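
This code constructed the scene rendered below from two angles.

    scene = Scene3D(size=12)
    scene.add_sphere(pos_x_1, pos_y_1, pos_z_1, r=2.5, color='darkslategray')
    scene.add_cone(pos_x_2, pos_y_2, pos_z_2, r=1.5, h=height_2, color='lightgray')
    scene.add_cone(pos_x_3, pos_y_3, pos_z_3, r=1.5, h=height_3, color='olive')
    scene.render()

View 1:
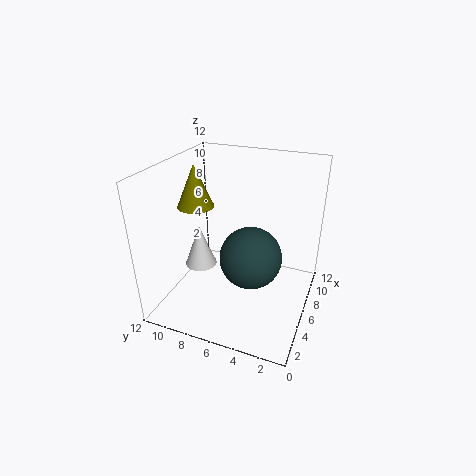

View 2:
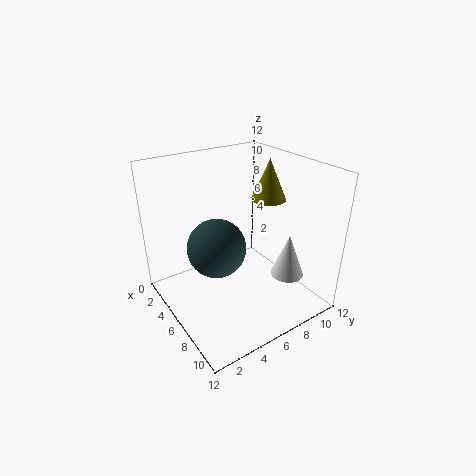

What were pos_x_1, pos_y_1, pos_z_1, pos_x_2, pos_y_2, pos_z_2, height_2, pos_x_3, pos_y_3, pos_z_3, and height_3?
pos_x_1 = 5; pos_y_1 = 4.5; pos_z_1 = 5; pos_x_2 = 7.5; pos_y_2 = 10.5; pos_z_2 = 1.5; height_2 = 4; pos_x_3 = 5.5; pos_y_3 = 9.5; pos_z_3 = 8.5; height_3 = 3.5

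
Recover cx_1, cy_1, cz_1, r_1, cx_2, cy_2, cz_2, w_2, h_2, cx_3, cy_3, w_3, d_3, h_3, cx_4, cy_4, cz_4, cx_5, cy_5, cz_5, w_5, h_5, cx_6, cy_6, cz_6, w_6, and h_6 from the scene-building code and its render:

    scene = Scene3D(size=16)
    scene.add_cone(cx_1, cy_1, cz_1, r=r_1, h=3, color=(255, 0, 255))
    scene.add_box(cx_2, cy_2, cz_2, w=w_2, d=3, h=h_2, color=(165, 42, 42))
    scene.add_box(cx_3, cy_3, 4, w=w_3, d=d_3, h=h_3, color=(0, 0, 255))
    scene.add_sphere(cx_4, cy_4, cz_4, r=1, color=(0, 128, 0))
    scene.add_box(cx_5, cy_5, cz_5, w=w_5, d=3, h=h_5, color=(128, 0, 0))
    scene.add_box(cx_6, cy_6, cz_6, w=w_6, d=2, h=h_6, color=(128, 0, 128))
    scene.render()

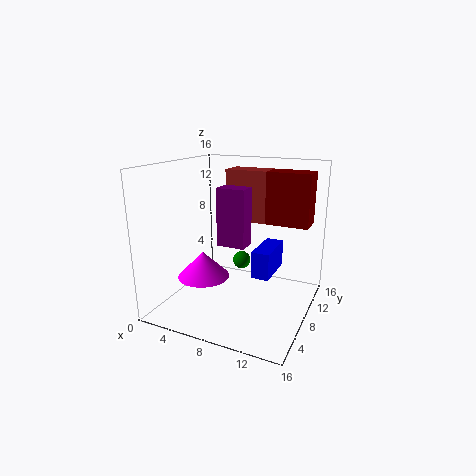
cx_1 = 4; cy_1 = 7; cz_1 = 3; r_1 = 3; cx_2 = 5; cy_2 = 11; cz_2 = 9; w_2 = 5; h_2 = 6; cx_3 = 10; cy_3 = 7; w_3 = 2; d_3 = 5; h_3 = 3; cx_4 = 8; cy_4 = 9; cz_4 = 5; cx_5 = 10; cy_5 = 11; cz_5 = 9; w_5 = 5; h_5 = 6; cx_6 = 7; cy_6 = 5; cz_6 = 8; w_6 = 3; h_6 = 6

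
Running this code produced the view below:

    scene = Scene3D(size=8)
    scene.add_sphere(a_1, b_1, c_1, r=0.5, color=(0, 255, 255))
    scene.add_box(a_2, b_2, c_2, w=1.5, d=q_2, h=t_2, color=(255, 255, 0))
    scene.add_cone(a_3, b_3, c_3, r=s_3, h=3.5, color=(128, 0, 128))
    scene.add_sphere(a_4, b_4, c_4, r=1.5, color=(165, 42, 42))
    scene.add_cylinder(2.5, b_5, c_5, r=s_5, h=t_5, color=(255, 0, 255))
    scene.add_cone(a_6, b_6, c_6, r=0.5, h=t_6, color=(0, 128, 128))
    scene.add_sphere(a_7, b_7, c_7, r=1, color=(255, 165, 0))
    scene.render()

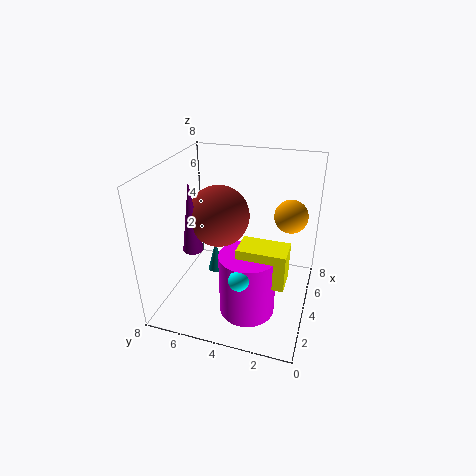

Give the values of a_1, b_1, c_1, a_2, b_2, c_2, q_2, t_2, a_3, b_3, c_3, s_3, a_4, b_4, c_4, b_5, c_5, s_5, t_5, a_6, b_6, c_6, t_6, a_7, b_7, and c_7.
a_1 = 1; b_1 = 3; c_1 = 3.5; a_2 = 2; b_2 = 1; c_2 = 2.5; q_2 = 2.5; t_2 = 2; a_3 = 1.5; b_3 = 5.5; c_3 = 4.5; s_3 = 0.5; a_4 = 2.5; b_4 = 4.5; c_4 = 6; b_5 = 3; c_5 = 0.5; s_5 = 1.5; t_5 = 3.5; a_6 = 5.5; b_6 = 6; c_6 = 0.5; t_6 = 2; a_7 = 6.5; b_7 = 1.5; c_7 = 4.5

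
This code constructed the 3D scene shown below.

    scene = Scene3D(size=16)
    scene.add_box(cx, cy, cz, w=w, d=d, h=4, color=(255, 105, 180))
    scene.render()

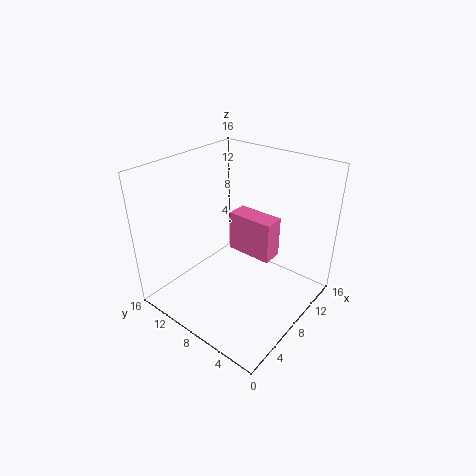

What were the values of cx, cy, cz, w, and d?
cx = 5.5, cy = 2.5, cz = 8.5, w = 2, d = 4.5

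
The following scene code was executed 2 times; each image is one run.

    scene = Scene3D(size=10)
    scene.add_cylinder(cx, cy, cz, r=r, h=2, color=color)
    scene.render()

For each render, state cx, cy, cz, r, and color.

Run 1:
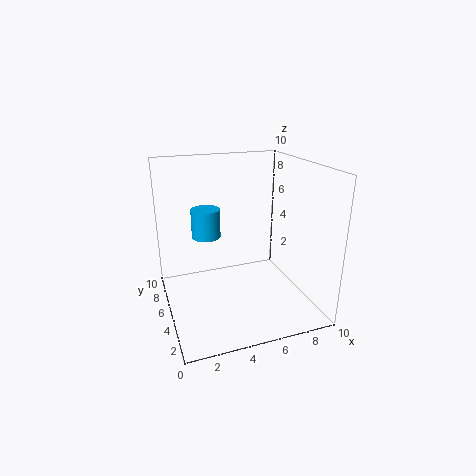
cx = 3; cy = 6; cz = 5; r = 1; color = 'deepskyblue'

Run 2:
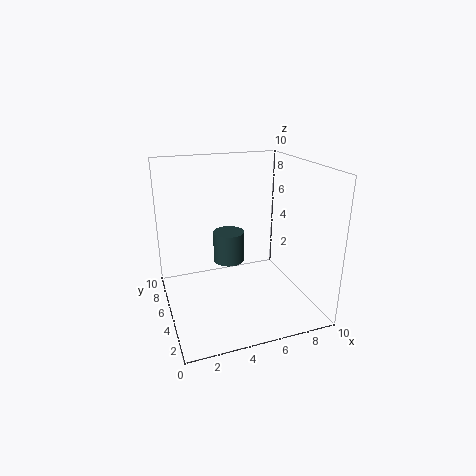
cx = 4; cy = 4; cz = 4; r = 1; color = 'darkslategray'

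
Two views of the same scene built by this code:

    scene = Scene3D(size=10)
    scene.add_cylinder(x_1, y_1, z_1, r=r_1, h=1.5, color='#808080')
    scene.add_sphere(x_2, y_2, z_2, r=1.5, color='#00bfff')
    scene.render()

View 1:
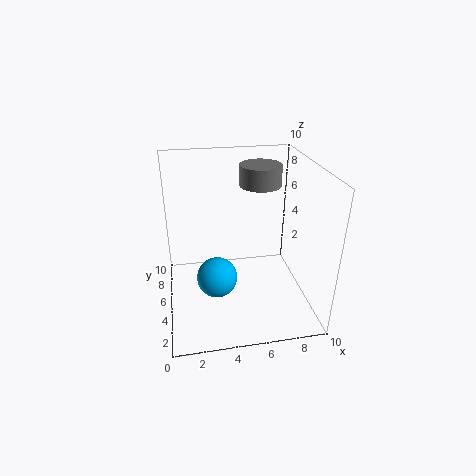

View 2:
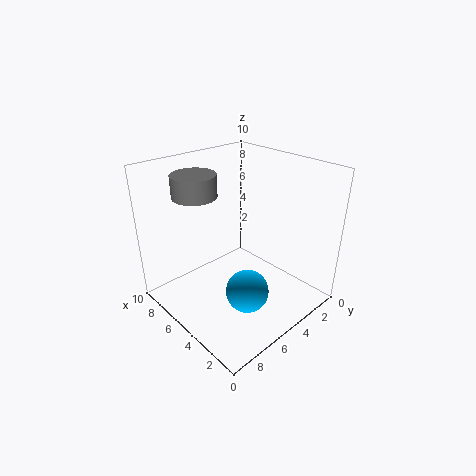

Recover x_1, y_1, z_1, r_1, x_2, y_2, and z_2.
x_1 = 7; y_1 = 7; z_1 = 8; r_1 = 1.5; x_2 = 3.5; y_2 = 5.5; z_2 = 1.5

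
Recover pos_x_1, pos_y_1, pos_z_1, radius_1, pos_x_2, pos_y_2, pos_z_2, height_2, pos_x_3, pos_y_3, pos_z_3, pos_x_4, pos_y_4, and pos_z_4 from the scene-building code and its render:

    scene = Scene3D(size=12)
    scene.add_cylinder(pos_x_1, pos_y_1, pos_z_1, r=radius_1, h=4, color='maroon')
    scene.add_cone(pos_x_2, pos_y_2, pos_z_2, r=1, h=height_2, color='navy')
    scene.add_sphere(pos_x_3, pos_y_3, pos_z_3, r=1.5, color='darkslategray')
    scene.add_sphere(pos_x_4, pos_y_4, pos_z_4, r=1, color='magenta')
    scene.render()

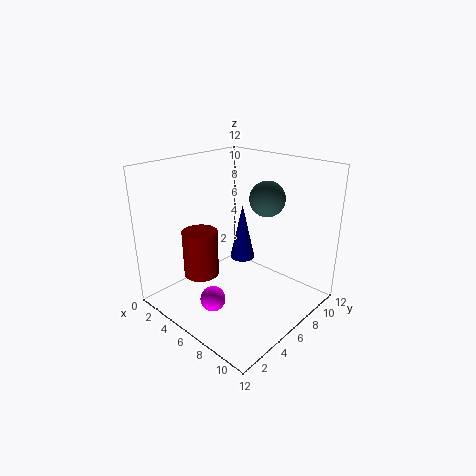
pos_x_1 = 3.5, pos_y_1 = 4, pos_z_1 = 2.5, radius_1 = 1.5, pos_x_2 = 6.5, pos_y_2 = 6, pos_z_2 = 4.5, height_2 = 4.5, pos_x_3 = 7, pos_y_3 = 8.5, pos_z_3 = 9, pos_x_4 = 6.5, pos_y_4 = 2.5, pos_z_4 = 2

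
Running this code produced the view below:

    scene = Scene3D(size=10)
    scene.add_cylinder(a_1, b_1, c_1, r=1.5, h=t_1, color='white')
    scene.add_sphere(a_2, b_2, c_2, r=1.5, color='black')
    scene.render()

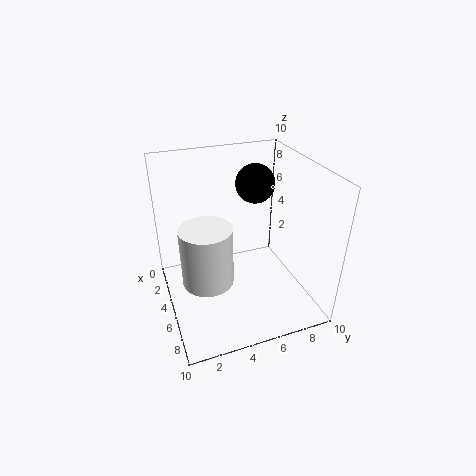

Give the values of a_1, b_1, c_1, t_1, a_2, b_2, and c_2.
a_1 = 8
b_1 = 2
c_1 = 4.5
t_1 = 3.5
a_2 = 2
b_2 = 7.5
c_2 = 7.5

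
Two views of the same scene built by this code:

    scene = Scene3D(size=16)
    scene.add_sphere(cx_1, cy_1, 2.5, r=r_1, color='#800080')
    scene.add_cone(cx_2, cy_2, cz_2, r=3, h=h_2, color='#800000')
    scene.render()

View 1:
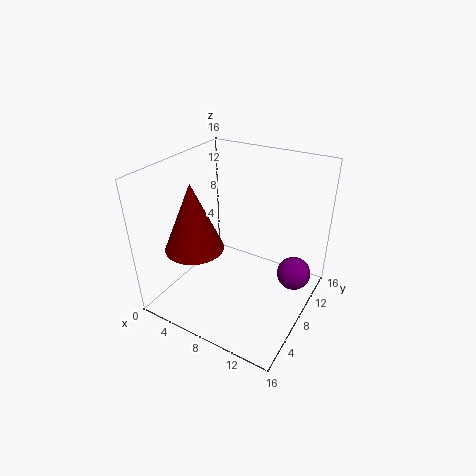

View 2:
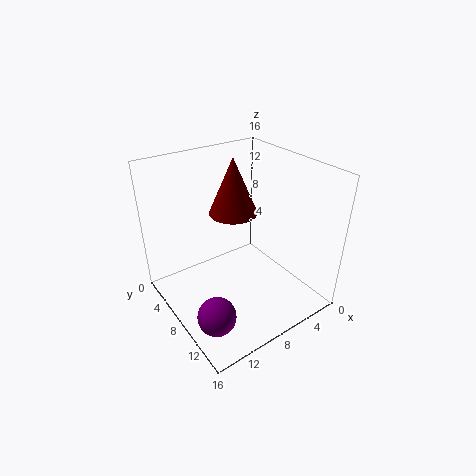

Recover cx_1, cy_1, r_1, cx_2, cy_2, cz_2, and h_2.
cx_1 = 13.5; cy_1 = 12; r_1 = 2; cx_2 = 5.5; cy_2 = 3.5; cz_2 = 8.5; h_2 = 7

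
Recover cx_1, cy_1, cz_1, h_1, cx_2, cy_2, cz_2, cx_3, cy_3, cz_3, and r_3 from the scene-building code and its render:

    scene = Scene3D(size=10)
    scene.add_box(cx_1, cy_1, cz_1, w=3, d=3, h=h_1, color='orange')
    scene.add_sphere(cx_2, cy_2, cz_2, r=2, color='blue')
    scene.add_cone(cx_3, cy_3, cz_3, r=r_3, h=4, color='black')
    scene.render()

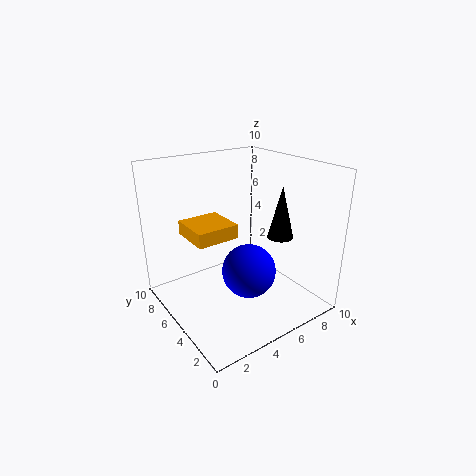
cx_1 = 2
cy_1 = 5
cz_1 = 5
h_1 = 1
cx_2 = 6
cy_2 = 5
cz_2 = 2
cx_3 = 9
cy_3 = 5
cz_3 = 4
r_3 = 1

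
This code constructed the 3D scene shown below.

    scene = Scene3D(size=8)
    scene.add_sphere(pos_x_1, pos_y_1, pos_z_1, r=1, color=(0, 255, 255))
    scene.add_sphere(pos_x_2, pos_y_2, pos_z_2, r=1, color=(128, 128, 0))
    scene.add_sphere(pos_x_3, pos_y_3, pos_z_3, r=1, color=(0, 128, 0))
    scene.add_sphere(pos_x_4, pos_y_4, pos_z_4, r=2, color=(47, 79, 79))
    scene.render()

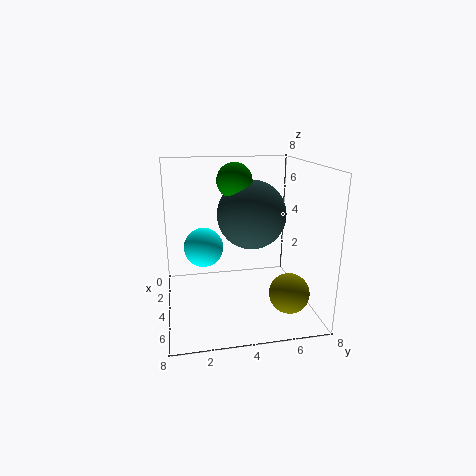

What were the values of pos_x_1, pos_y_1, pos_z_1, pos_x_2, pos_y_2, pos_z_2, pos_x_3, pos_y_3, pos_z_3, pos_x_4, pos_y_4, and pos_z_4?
pos_x_1 = 5; pos_y_1 = 2; pos_z_1 = 4; pos_x_2 = 7; pos_y_2 = 6; pos_z_2 = 2; pos_x_3 = 3; pos_y_3 = 4; pos_z_3 = 7; pos_x_4 = 3; pos_y_4 = 5; pos_z_4 = 5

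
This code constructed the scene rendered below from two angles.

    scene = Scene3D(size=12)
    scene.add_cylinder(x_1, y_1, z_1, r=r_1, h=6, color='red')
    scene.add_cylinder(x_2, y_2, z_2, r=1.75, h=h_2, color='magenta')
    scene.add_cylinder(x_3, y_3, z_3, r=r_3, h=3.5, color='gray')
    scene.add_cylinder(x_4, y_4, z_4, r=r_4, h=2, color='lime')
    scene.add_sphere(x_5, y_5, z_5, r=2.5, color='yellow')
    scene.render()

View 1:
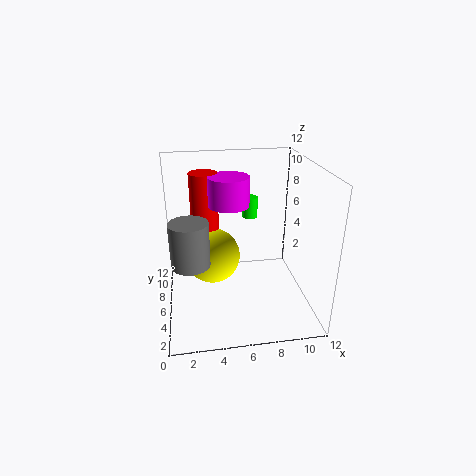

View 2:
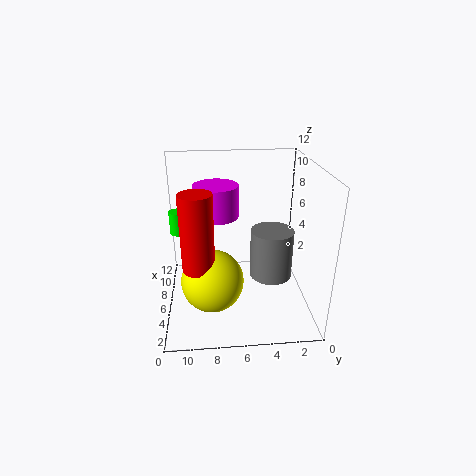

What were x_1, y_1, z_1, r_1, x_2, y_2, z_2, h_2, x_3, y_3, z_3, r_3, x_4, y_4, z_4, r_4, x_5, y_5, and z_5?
x_1 = 3.5, y_1 = 9.25, z_1 = 4.75, r_1 = 1.25, x_2 = 5.5, y_2 = 7.75, z_2 = 8.25, h_2 = 2.5, x_3 = 2, y_3 = 4, z_3 = 5, r_3 = 1.5, x_4 = 8, y_4 = 11, z_4 = 5.75, r_4 = 0.75, x_5 = 4, y_5 = 8.25, z_5 = 3.25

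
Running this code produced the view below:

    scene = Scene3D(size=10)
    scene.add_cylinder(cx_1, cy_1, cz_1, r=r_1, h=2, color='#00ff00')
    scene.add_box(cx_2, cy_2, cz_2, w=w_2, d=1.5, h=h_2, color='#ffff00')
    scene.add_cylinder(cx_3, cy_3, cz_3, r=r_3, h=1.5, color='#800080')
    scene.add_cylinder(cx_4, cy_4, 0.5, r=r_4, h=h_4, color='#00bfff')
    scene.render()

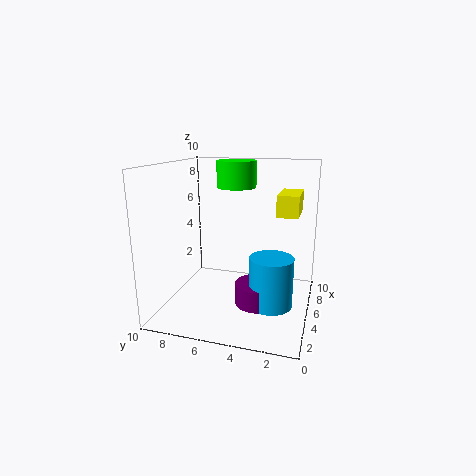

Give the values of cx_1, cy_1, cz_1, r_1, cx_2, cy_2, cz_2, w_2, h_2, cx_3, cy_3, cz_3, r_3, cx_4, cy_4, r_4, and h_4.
cx_1 = 8; cy_1 = 6; cz_1 = 8; r_1 = 1.5; cx_2 = 5.5; cy_2 = 1; cz_2 = 6.5; w_2 = 3; h_2 = 1.5; cx_3 = 4.5; cy_3 = 3.5; cz_3 = 0.5; r_3 = 1.5; cx_4 = 4.5; cy_4 = 2.5; r_4 = 1.5; h_4 = 3.5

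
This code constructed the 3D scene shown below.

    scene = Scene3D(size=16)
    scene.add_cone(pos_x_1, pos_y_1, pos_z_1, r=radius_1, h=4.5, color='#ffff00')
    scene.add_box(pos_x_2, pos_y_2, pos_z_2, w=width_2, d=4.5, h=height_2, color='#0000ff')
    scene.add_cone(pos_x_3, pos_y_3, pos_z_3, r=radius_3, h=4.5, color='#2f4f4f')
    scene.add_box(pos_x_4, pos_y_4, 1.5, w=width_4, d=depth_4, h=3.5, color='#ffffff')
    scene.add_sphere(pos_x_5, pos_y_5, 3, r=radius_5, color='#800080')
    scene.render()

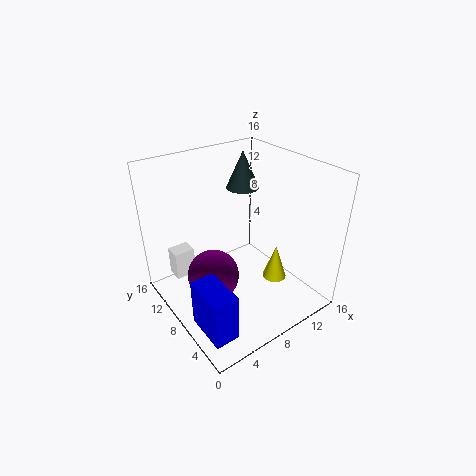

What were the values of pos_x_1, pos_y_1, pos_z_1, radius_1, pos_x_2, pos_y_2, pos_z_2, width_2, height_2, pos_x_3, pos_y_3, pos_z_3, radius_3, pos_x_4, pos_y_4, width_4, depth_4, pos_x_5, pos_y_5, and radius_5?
pos_x_1 = 13.5; pos_y_1 = 7.5; pos_z_1 = 0.5; radius_1 = 1.5; pos_x_2 = 0.5; pos_y_2 = 1; pos_z_2 = 2; width_2 = 2.5; height_2 = 5; pos_x_3 = 12; pos_y_3 = 12.5; pos_z_3 = 11.5; radius_3 = 2; pos_x_4 = 2.5; pos_y_4 = 13; width_4 = 2.5; depth_4 = 2; pos_x_5 = 5.5; pos_y_5 = 9.5; radius_5 = 3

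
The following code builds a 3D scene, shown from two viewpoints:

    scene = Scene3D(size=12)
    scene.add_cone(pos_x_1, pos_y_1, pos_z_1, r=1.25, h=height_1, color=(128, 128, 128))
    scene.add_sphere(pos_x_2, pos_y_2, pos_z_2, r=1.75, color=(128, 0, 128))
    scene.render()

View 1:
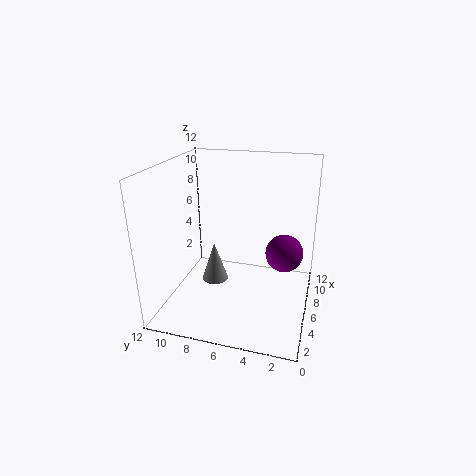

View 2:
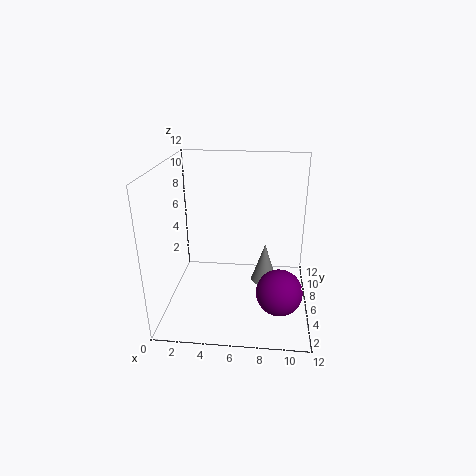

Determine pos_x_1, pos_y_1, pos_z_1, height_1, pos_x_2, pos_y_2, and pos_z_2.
pos_x_1 = 8.25; pos_y_1 = 9; pos_z_1 = 0.25; height_1 = 3.75; pos_x_2 = 9.5; pos_y_2 = 2.5; pos_z_2 = 3.25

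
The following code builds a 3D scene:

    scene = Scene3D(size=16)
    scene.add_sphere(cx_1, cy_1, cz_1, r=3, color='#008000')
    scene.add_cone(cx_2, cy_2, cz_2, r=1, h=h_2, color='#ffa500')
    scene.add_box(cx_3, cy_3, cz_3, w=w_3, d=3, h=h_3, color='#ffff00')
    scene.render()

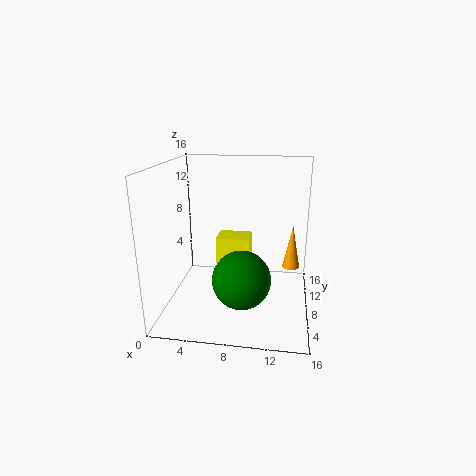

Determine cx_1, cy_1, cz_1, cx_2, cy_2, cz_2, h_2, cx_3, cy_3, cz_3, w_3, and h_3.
cx_1 = 9; cy_1 = 4; cz_1 = 5; cx_2 = 14; cy_2 = 10; cz_2 = 4; h_2 = 5; cx_3 = 5; cy_3 = 10; cz_3 = 2; w_3 = 4; h_3 = 5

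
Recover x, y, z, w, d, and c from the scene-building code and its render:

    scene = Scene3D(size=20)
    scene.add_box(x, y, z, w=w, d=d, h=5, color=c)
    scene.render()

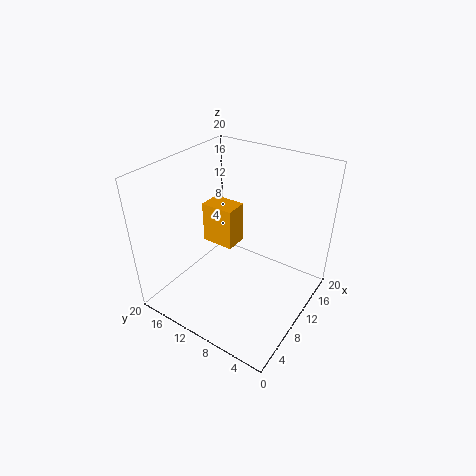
x = 5, y = 7.75, z = 12, w = 2.75, d = 4, c = 'orange'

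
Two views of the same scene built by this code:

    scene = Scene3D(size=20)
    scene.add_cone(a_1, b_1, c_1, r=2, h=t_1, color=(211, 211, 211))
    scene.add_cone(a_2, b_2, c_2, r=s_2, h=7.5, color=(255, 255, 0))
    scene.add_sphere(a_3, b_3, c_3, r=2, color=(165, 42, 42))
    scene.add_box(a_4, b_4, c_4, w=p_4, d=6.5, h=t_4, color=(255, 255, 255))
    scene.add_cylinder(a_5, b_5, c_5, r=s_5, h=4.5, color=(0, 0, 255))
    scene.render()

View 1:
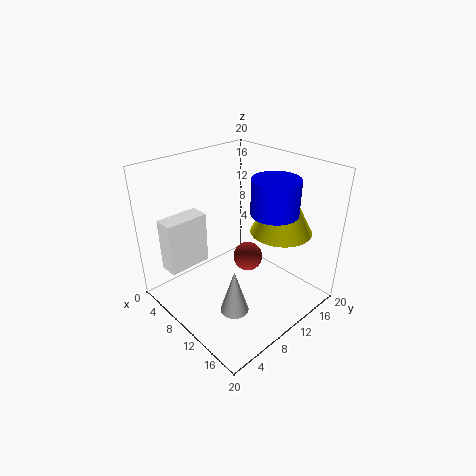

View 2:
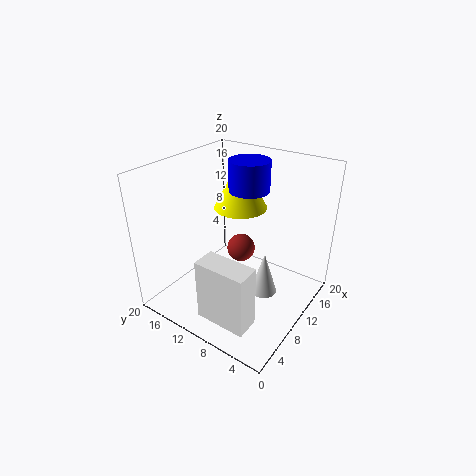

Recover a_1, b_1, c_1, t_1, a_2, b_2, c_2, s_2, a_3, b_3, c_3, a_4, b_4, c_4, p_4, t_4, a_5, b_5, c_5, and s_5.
a_1 = 12.5; b_1 = 7; c_1 = 0.5; t_1 = 6.5; a_2 = 15; b_2 = 13; c_2 = 12; s_2 = 4; a_3 = 11.5; b_3 = 10.5; c_3 = 7.5; a_4 = 0.5; b_4 = 3; c_4 = 3.5; p_4 = 3; t_4 = 8; a_5 = 15; b_5 = 11.5; c_5 = 15; s_5 = 3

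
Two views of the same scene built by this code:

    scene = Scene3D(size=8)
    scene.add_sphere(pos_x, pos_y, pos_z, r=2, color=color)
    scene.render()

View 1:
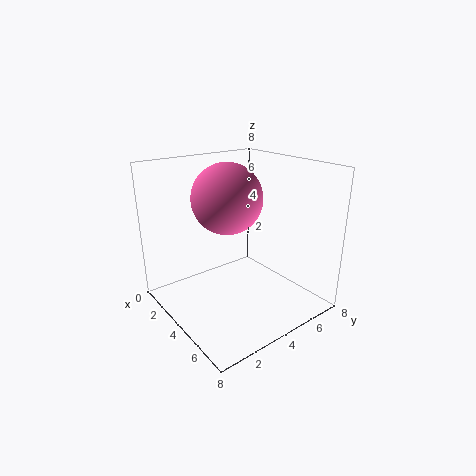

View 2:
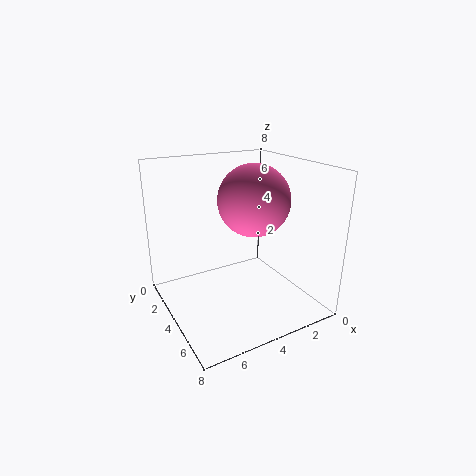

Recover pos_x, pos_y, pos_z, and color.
pos_x = 3
pos_y = 4
pos_z = 6
color = 'hotpink'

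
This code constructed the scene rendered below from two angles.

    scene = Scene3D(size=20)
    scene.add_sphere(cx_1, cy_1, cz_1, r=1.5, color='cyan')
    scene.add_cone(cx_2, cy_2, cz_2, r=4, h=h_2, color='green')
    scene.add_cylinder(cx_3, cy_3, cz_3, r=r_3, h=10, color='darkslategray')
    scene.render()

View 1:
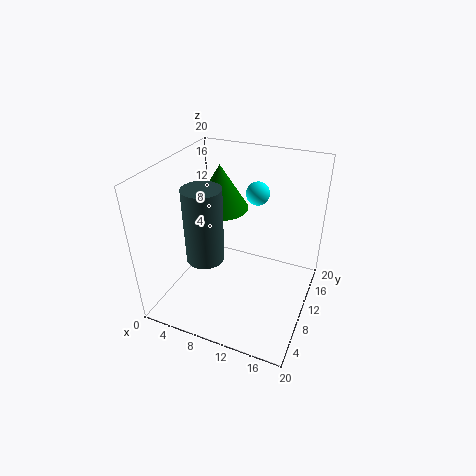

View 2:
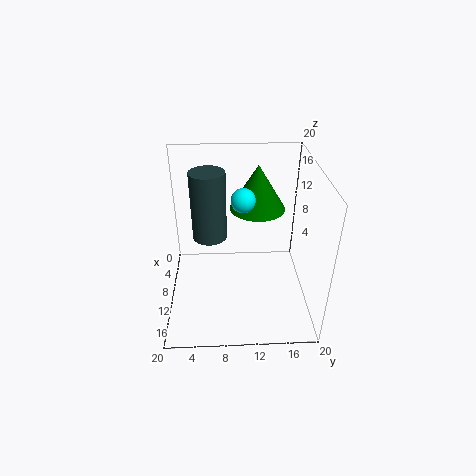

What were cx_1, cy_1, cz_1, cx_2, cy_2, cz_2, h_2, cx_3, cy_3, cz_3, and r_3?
cx_1 = 12.5
cy_1 = 10.5
cz_1 = 17
cx_2 = 6
cy_2 = 13
cz_2 = 12.5
h_2 = 6.5
cx_3 = 7
cy_3 = 6
cz_3 = 8.5
r_3 = 2.5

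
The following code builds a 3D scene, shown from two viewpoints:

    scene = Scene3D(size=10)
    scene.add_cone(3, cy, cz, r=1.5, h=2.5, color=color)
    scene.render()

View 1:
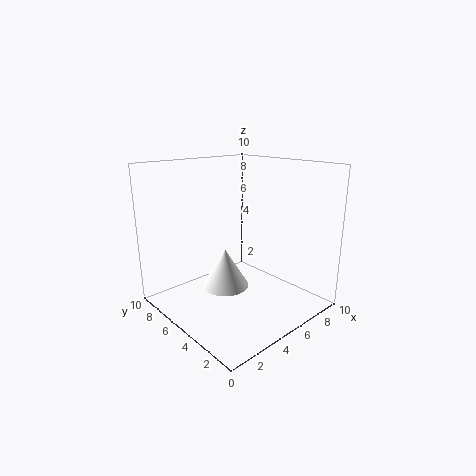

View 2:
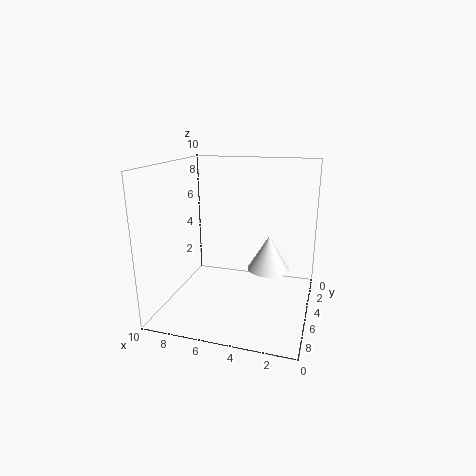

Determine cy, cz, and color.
cy = 4
cz = 2.5
color = 'white'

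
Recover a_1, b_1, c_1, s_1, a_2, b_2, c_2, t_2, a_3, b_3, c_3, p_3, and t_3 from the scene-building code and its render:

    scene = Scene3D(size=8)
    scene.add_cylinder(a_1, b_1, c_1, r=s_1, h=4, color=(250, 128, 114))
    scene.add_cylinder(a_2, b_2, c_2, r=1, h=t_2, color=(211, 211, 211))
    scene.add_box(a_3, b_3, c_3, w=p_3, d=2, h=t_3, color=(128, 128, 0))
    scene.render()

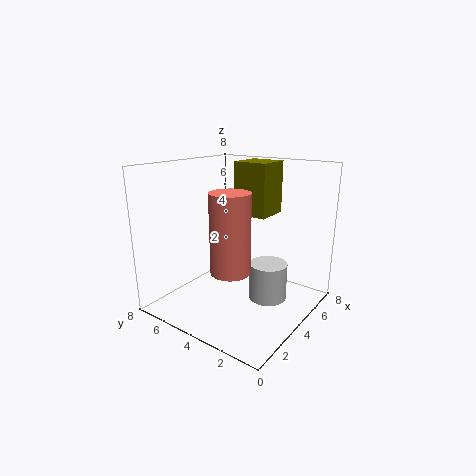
a_1 = 2, b_1 = 3, c_1 = 3, s_1 = 1, a_2 = 4, b_2 = 2, c_2 = 1, t_2 = 2, a_3 = 5, b_3 = 3, c_3 = 5, p_3 = 2, t_3 = 3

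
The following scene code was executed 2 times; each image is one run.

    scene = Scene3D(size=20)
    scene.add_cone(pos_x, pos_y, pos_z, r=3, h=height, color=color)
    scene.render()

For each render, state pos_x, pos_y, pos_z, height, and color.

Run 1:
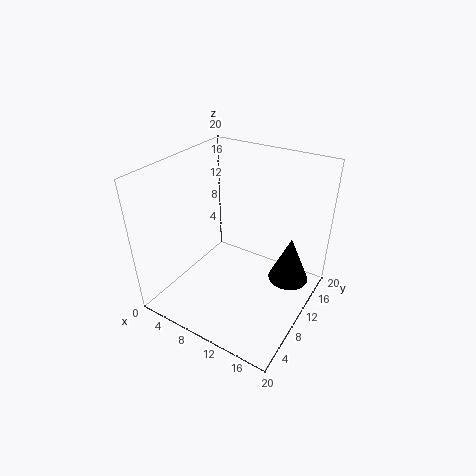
pos_x = 16; pos_y = 15; pos_z = 2; height = 7; color = 'black'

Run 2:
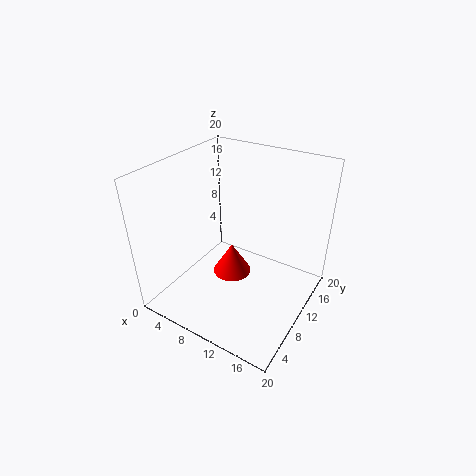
pos_x = 7; pos_y = 13; pos_z = 1; height = 5; color = 'red'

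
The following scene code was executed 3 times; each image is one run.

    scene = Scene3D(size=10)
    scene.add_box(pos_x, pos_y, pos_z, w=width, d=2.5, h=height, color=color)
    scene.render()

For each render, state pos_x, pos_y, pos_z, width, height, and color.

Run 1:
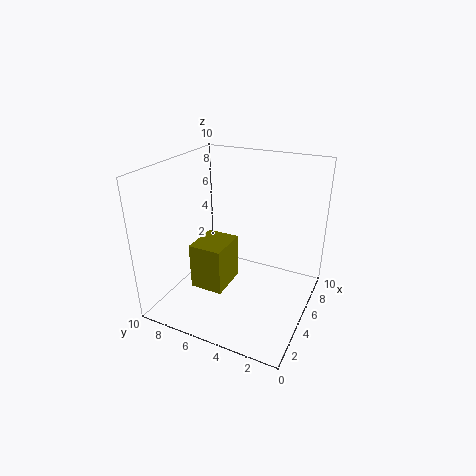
pos_x = 4, pos_y = 6, pos_z = 0.5, width = 3, height = 3.5, color = 'olive'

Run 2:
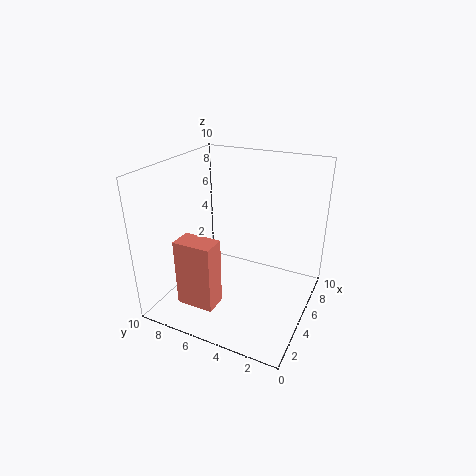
pos_x = 1, pos_y = 5, pos_z = 1.5, width = 1.5, height = 4.5, color = 'salmon'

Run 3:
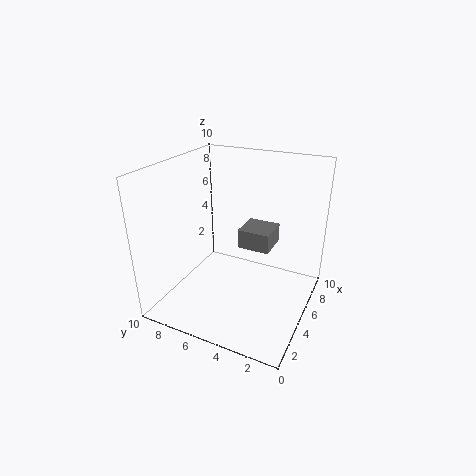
pos_x = 7, pos_y = 3.5, pos_z = 3, width = 2.5, height = 1.5, color = 'gray'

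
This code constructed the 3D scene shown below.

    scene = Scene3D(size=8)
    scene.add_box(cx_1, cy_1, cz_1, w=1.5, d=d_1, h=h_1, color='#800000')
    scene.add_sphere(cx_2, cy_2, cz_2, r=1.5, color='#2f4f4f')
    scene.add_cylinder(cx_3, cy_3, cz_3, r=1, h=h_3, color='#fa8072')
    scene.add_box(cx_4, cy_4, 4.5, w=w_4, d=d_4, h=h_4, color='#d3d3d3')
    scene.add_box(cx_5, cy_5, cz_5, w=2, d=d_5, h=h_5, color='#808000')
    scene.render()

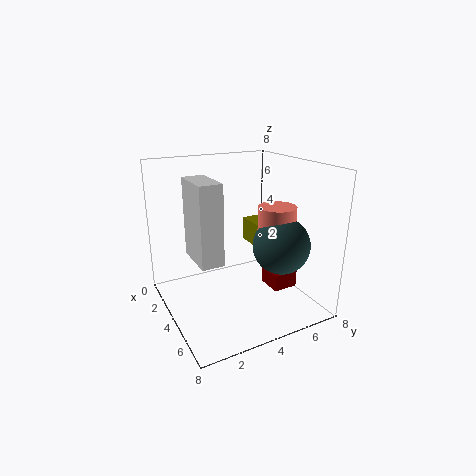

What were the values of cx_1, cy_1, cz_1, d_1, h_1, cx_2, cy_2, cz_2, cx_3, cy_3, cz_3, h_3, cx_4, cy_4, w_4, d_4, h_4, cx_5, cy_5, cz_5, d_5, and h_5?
cx_1 = 3.5, cy_1 = 6, cz_1 = 0.5, d_1 = 1.5, h_1 = 1, cx_2 = 6, cy_2 = 5.5, cz_2 = 4, cx_3 = 5.5, cy_3 = 5.5, cz_3 = 3, h_3 = 3, cx_4 = 5.5, cy_4 = 0.5, w_4 = 2, d_4 = 1, h_4 = 3.5, cx_5 = 1, cy_5 = 6, cz_5 = 2.5, d_5 = 1, h_5 = 1.5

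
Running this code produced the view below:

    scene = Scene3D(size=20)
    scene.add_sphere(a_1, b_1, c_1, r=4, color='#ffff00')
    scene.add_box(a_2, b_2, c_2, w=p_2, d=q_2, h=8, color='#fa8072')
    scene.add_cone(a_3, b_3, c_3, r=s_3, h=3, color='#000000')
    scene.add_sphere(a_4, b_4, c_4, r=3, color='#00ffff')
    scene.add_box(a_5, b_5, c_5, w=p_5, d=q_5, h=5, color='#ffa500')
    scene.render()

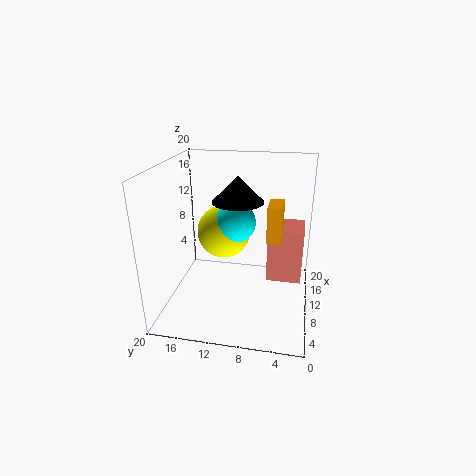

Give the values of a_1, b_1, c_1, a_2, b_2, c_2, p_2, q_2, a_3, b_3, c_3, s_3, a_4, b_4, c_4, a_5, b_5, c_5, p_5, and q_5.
a_1 = 14; b_1 = 13; c_1 = 9; a_2 = 11; b_2 = 1; c_2 = 3; p_2 = 5; q_2 = 5; a_3 = 5; b_3 = 9; c_3 = 17; s_3 = 3; a_4 = 13; b_4 = 11; c_4 = 11; a_5 = 9; b_5 = 4; c_5 = 10; p_5 = 4; q_5 = 2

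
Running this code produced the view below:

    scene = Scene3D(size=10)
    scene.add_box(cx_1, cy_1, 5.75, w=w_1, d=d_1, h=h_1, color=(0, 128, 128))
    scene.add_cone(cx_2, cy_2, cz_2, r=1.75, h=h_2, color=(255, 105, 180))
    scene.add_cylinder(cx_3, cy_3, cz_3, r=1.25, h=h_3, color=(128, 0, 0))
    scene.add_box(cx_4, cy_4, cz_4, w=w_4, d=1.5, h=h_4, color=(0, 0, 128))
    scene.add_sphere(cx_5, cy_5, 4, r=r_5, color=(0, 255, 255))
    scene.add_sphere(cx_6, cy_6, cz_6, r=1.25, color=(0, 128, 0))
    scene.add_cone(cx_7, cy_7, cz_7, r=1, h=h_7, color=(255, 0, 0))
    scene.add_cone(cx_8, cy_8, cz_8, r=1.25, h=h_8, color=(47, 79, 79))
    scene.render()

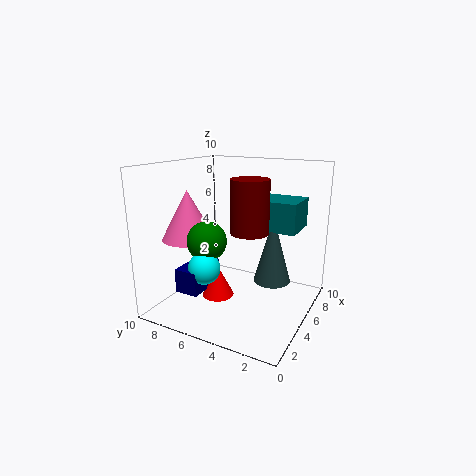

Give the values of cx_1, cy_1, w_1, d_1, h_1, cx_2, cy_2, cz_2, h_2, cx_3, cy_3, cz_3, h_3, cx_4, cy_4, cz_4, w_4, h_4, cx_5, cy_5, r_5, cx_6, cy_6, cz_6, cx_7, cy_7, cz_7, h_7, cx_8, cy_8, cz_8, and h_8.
cx_1 = 5, cy_1 = 1, w_1 = 2.75, d_1 = 3, h_1 = 2, cx_2 = 2.75, cy_2 = 7.5, cz_2 = 5.25, h_2 = 3.25, cx_3 = 4.25, cy_3 = 3.75, cz_3 = 5.75, h_3 = 3.5, cx_4 = 0.5, cy_4 = 5.5, cz_4 = 2.5, w_4 = 2.75, h_4 = 1.5, cx_5 = 1.5, cy_5 = 5.5, r_5 = 1, cx_6 = 2.25, cy_6 = 5.75, cz_6 = 5.5, cx_7 = 2.25, cy_7 = 5, cz_7 = 2, h_7 = 2, cx_8 = 5.25, cy_8 = 2.5, cz_8 = 2.25, h_8 = 4.5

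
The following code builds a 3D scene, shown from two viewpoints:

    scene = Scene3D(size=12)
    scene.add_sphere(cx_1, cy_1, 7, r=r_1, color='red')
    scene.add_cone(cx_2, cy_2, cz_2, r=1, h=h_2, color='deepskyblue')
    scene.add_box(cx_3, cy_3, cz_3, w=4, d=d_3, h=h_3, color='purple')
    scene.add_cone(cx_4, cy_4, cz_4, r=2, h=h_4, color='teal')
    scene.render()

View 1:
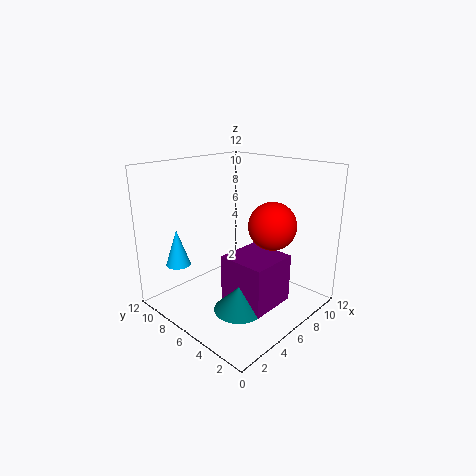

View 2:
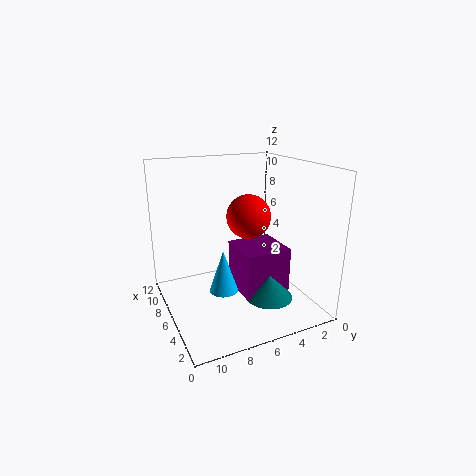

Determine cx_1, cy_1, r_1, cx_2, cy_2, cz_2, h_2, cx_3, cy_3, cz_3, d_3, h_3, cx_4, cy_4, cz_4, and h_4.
cx_1 = 8
cy_1 = 4
r_1 = 2
cx_2 = 2
cy_2 = 9
cz_2 = 4
h_2 = 3
cx_3 = 4
cy_3 = 2
cz_3 = 1
d_3 = 4
h_3 = 4
cx_4 = 4
cy_4 = 4
cz_4 = 1
h_4 = 2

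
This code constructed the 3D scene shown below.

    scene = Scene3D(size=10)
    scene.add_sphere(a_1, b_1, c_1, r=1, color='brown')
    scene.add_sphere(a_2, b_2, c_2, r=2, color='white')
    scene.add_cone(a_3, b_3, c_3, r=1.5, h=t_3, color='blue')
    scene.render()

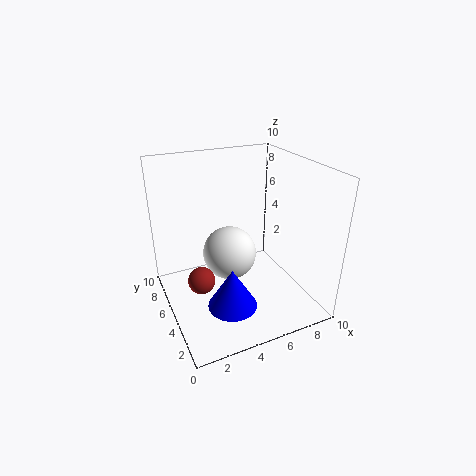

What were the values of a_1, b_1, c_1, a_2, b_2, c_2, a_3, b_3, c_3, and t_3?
a_1 = 2.5; b_1 = 6; c_1 = 1.5; a_2 = 5; b_2 = 6.5; c_2 = 3; a_3 = 3; b_3 = 1.5; c_3 = 2.5; t_3 = 2.5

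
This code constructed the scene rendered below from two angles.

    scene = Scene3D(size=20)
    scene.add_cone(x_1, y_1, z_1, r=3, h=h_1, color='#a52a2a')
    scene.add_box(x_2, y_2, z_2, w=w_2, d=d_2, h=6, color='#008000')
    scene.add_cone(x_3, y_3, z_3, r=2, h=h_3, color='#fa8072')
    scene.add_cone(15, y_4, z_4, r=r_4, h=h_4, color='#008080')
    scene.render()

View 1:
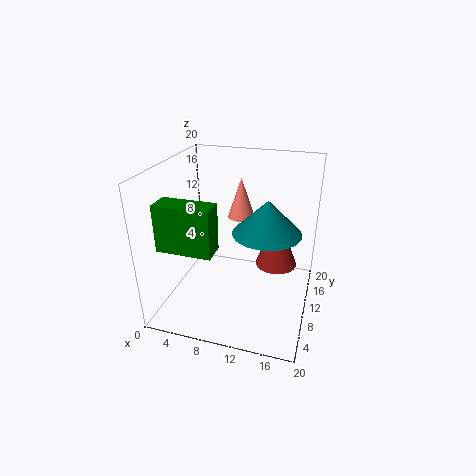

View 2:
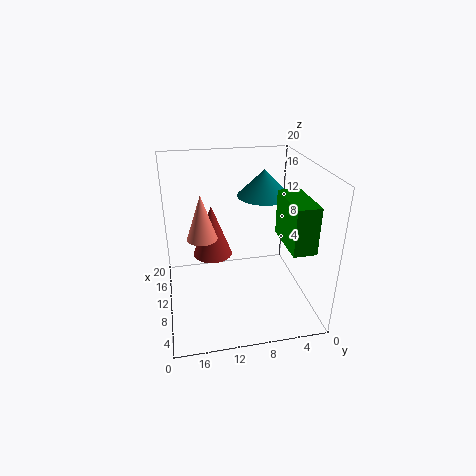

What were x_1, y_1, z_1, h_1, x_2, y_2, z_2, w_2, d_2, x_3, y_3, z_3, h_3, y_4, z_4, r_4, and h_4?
x_1 = 15
y_1 = 13
z_1 = 5
h_1 = 8
x_2 = 2
y_2 = 2
z_2 = 11
w_2 = 7
d_2 = 3
x_3 = 9
y_3 = 15
z_3 = 11
h_3 = 6
y_4 = 5
z_4 = 14
r_4 = 4
h_4 = 4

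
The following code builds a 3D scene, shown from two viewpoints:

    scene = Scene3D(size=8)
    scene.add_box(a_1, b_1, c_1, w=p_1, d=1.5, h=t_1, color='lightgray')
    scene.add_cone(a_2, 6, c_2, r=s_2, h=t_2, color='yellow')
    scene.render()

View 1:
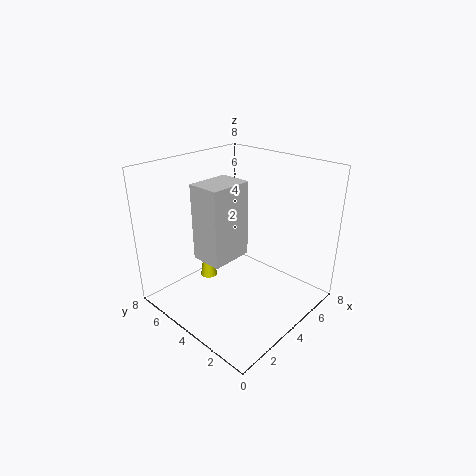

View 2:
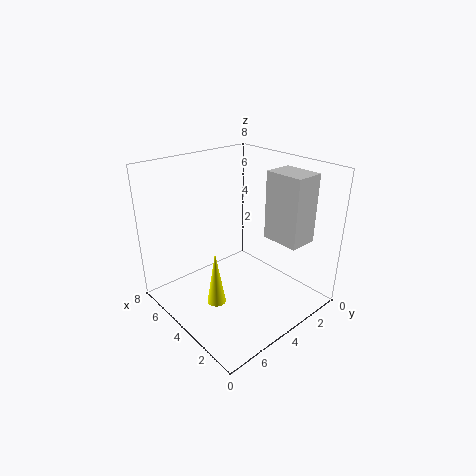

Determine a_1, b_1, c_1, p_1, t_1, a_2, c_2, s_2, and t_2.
a_1 = 0.5, b_1 = 2, c_1 = 4.5, p_1 = 2, t_1 = 3.5, a_2 = 3.5, c_2 = 1, s_2 = 0.5, t_2 = 3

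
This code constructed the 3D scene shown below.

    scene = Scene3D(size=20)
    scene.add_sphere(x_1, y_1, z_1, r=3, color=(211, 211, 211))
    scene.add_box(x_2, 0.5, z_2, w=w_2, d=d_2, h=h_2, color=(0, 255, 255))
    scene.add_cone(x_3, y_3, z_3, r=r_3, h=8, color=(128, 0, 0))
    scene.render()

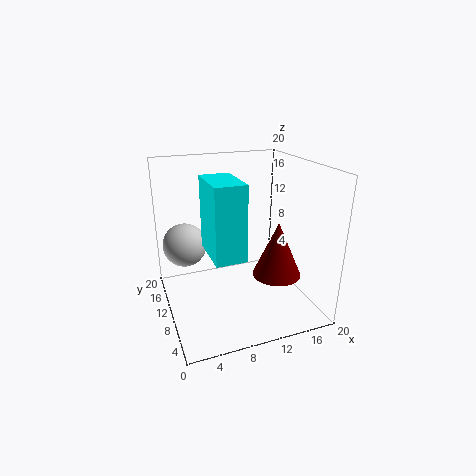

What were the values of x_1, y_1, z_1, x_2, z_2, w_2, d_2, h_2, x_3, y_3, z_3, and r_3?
x_1 = 3
y_1 = 12.5
z_1 = 9
x_2 = 4
z_2 = 11.5
w_2 = 3.5
d_2 = 6
h_2 = 8.5
x_3 = 15.5
y_3 = 8.5
z_3 = 4
r_3 = 3.5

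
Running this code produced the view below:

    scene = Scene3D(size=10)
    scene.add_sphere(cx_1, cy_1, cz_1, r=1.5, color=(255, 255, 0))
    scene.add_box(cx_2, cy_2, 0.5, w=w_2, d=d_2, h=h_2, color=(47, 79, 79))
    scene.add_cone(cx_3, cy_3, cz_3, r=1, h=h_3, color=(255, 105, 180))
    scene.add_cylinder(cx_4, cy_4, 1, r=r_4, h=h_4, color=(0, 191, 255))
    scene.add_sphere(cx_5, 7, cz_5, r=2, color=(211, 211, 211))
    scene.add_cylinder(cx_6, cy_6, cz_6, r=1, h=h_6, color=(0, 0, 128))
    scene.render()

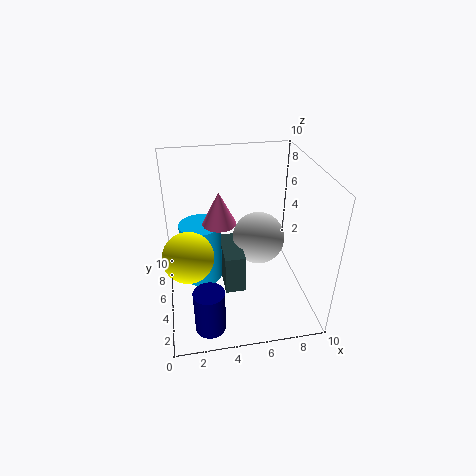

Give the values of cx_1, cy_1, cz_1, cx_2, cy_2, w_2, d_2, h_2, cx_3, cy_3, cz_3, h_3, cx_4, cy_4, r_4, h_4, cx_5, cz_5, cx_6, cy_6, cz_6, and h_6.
cx_1 = 1.5, cy_1 = 2, cz_1 = 6, cx_2 = 4, cy_2 = 4.5, w_2 = 1.5, d_2 = 3.5, h_2 = 3, cx_3 = 3.5, cy_3 = 3, cz_3 = 7.5, h_3 = 2, cx_4 = 2.5, cy_4 = 6.5, r_4 = 1.5, h_4 = 4.5, cx_5 = 7, cz_5 = 3.5, cx_6 = 2.5, cy_6 = 1.5, cz_6 = 0.5, h_6 = 3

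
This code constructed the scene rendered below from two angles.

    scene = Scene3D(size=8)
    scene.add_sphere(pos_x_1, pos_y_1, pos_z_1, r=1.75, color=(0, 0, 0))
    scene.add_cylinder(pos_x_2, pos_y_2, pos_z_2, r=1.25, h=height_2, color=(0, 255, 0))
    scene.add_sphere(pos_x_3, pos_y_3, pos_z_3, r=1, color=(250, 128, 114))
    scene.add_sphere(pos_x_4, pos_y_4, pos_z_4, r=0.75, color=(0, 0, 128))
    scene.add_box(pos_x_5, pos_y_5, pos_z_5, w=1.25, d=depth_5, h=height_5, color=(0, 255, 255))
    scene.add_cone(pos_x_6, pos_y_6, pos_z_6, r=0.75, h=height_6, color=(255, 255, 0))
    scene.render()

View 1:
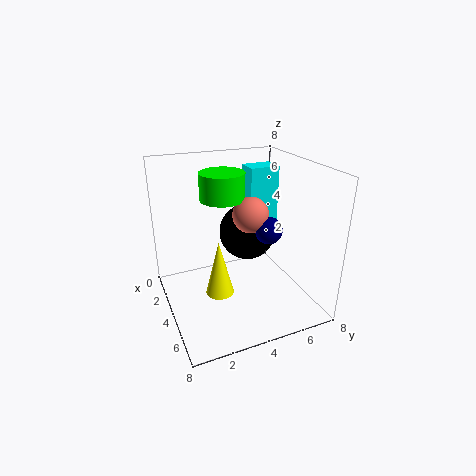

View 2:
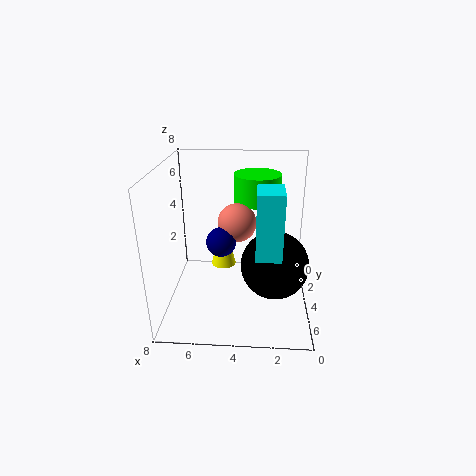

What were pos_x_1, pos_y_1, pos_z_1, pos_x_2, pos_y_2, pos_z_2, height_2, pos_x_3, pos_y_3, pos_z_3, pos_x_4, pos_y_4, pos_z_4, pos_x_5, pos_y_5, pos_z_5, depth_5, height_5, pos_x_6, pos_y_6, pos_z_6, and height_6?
pos_x_1 = 2
pos_y_1 = 5.5
pos_z_1 = 3.25
pos_x_2 = 3
pos_y_2 = 3.5
pos_z_2 = 6
height_2 = 1.5
pos_x_3 = 4
pos_y_3 = 4.75
pos_z_3 = 5.25
pos_x_4 = 4.75
pos_y_4 = 5.5
pos_z_4 = 4.5
pos_x_5 = 1.75
pos_y_5 = 5.25
pos_z_5 = 4.25
depth_5 = 1.75
height_5 = 3.25
pos_x_6 = 5
pos_y_6 = 2.5
pos_z_6 = 1.5
height_6 = 3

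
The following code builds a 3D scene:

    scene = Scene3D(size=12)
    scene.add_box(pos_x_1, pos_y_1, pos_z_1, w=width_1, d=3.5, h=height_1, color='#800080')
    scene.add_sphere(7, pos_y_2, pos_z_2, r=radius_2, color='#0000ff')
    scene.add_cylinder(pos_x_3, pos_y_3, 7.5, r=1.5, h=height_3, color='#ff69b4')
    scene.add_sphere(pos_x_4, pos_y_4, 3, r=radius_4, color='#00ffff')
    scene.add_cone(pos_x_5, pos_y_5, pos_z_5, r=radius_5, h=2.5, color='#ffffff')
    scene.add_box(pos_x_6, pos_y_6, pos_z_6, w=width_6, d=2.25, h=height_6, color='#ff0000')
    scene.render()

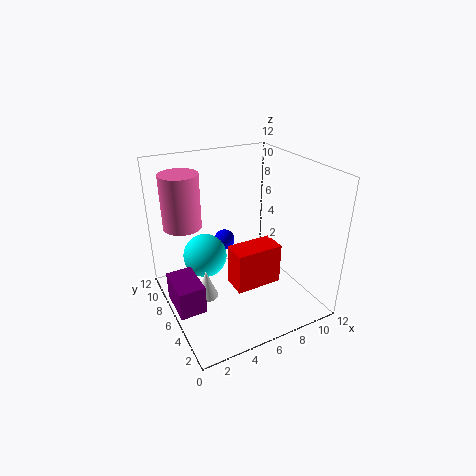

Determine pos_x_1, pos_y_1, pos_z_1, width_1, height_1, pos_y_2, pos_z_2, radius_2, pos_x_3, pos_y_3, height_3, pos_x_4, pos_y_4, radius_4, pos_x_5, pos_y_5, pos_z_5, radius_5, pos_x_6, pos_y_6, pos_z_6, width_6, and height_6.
pos_x_1 = 0.25, pos_y_1 = 5, pos_z_1 = 0.25, width_1 = 2.25, height_1 = 2.5, pos_y_2 = 10.75, pos_z_2 = 3.25, radius_2 = 1, pos_x_3 = 1.75, pos_y_3 = 7.25, height_3 = 4.25, pos_x_4 = 4.25, pos_y_4 = 9.25, radius_4 = 2, pos_x_5 = 3.25, pos_y_5 = 6.75, pos_z_5 = 0.5, radius_5 = 1, pos_x_6 = 5.75, pos_y_6 = 5.25, pos_z_6 = 0.75, width_6 = 4.25, height_6 = 3.75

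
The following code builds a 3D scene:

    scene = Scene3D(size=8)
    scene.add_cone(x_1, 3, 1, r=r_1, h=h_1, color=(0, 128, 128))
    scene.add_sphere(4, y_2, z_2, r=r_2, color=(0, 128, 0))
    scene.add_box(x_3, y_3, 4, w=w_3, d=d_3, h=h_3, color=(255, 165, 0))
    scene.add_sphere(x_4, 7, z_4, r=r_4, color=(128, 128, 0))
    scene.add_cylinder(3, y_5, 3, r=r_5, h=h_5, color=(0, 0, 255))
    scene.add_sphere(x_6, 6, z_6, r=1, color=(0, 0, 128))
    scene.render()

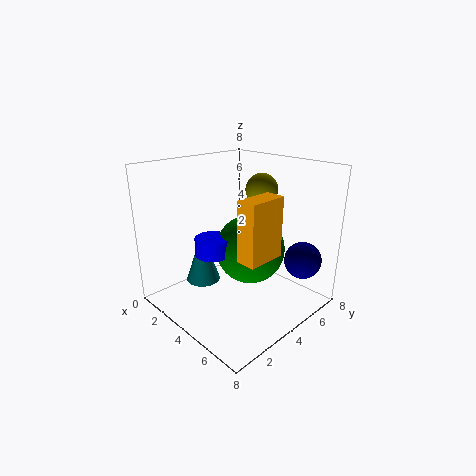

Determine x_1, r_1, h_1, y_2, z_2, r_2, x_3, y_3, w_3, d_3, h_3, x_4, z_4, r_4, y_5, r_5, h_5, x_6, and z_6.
x_1 = 2
r_1 = 1
h_1 = 3
y_2 = 5
z_2 = 3
r_2 = 2
x_3 = 6
y_3 = 2
w_3 = 1
d_3 = 2
h_3 = 3
x_4 = 3
z_4 = 6
r_4 = 1
y_5 = 3
r_5 = 1
h_5 = 1
x_6 = 7
z_6 = 3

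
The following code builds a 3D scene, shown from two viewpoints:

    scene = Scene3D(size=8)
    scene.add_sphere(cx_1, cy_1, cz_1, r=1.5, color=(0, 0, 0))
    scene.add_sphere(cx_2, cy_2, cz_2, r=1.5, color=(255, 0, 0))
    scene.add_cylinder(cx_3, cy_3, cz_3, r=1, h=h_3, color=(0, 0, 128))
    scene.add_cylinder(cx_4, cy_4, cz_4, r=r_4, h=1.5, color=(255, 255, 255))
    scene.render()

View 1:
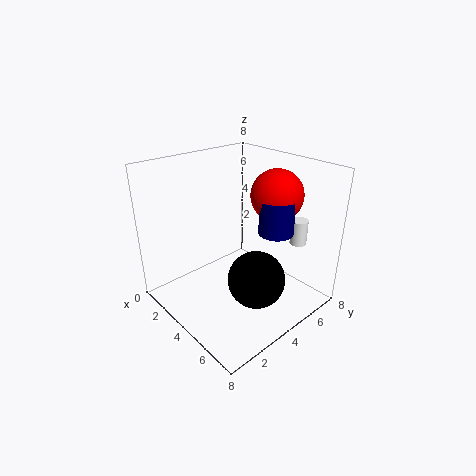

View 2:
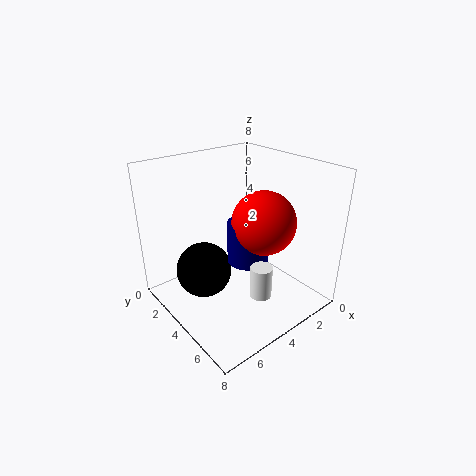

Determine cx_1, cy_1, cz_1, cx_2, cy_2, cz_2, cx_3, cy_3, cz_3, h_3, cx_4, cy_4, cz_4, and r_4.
cx_1 = 6
cy_1 = 3.5
cz_1 = 2.5
cx_2 = 4.5
cy_2 = 6.5
cz_2 = 6
cx_3 = 5
cy_3 = 6
cz_3 = 4
h_3 = 2
cx_4 = 5.5
cy_4 = 7.5
cz_4 = 3
r_4 = 0.5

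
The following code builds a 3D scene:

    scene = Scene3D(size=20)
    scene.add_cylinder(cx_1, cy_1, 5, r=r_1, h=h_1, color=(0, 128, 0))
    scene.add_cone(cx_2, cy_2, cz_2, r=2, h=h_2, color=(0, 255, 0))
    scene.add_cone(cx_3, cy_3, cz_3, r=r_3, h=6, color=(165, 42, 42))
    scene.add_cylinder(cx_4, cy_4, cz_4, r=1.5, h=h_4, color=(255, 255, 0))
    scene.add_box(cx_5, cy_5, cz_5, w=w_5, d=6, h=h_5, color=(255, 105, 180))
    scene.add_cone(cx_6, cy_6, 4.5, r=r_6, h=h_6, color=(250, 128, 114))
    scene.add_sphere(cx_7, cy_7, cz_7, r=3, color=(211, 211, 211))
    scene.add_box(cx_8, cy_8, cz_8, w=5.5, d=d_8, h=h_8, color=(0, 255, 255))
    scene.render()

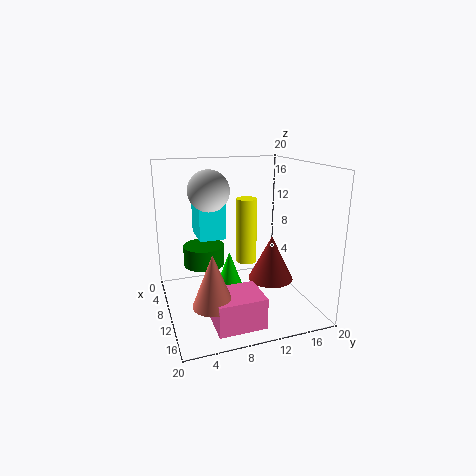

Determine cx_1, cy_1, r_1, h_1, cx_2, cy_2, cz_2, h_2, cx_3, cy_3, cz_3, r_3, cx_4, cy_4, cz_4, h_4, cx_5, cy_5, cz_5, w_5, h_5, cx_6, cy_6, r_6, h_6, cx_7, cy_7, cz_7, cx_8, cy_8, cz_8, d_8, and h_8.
cx_1 = 6, cy_1 = 6, r_1 = 3, h_1 = 3, cx_2 = 7.5, cy_2 = 9.5, cz_2 = 1.5, h_2 = 5.5, cx_3 = 13.5, cy_3 = 13.5, cz_3 = 5, r_3 = 3, cx_4 = 8, cy_4 = 12, cz_4 = 5.5, h_4 = 9.5, cx_5 = 14.5, cy_5 = 4.5, cz_5 = 1.5, w_5 = 5, h_5 = 4, cx_6 = 17, cy_6 = 4.5, r_6 = 2.5, h_6 = 6.5, cx_7 = 6, cy_7 = 7, cz_7 = 16, cx_8 = 0.5, cy_8 = 5.5, cz_8 = 8.5, d_8 = 4, h_8 = 7.5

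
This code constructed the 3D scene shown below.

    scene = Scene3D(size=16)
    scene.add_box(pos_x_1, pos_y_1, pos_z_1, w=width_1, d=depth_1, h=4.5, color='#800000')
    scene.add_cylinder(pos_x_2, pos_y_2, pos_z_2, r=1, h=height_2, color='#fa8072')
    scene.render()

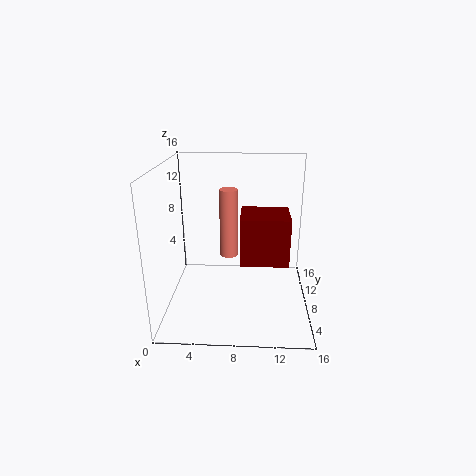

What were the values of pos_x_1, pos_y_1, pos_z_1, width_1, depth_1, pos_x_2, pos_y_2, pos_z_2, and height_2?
pos_x_1 = 8.5; pos_y_1 = 1.5; pos_z_1 = 8; width_1 = 4.5; depth_1 = 4; pos_x_2 = 7; pos_y_2 = 8; pos_z_2 = 6; height_2 = 7.5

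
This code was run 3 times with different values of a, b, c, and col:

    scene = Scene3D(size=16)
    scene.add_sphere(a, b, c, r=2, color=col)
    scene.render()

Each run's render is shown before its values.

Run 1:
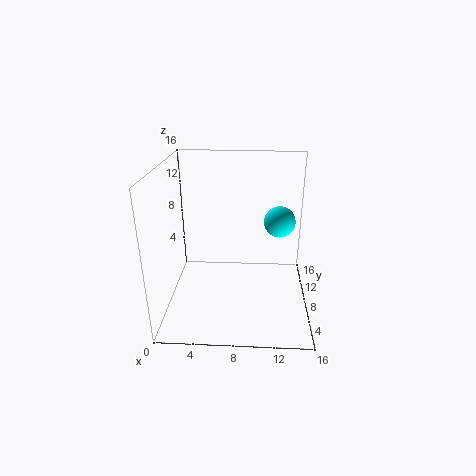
a = 13; b = 14; c = 7.5; col = 'cyan'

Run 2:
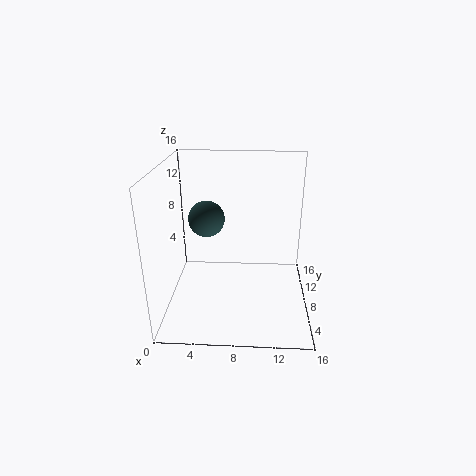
a = 4.5; b = 8.5; c = 10; col = 'darkslategray'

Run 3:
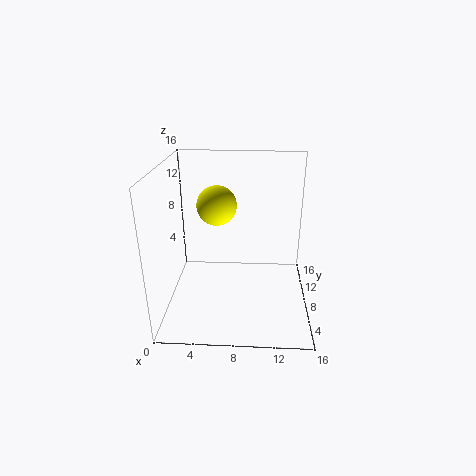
a = 6; b = 6; c = 12.5; col = 'yellow'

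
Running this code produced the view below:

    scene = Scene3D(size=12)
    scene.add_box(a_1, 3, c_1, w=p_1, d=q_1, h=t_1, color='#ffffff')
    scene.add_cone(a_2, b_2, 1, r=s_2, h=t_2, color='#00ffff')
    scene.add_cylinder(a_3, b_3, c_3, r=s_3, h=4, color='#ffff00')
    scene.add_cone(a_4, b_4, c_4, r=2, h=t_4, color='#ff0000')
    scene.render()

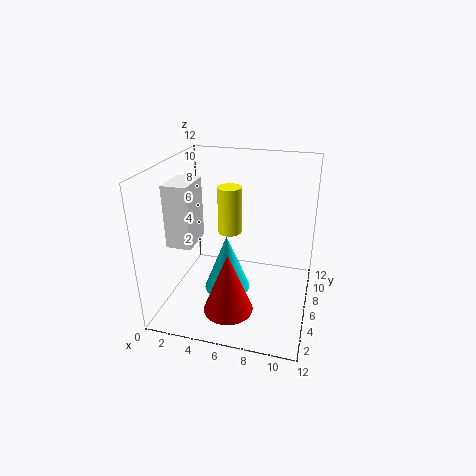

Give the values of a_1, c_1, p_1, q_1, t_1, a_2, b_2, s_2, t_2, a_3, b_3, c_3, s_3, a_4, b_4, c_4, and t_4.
a_1 = 1; c_1 = 6; p_1 = 2; q_1 = 3; t_1 = 5; a_2 = 5; b_2 = 6; s_2 = 2; t_2 = 5; a_3 = 5; b_3 = 7; c_3 = 6; s_3 = 1; a_4 = 6; b_4 = 3; c_4 = 1; t_4 = 5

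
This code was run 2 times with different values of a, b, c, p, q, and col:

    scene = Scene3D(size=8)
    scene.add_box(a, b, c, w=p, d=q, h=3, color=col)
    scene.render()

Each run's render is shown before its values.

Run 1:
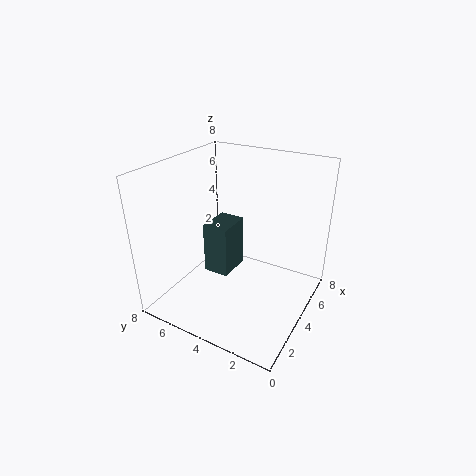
a = 3.5; b = 4.5; c = 1.5; p = 2; q = 1.5; col = 'darkslategray'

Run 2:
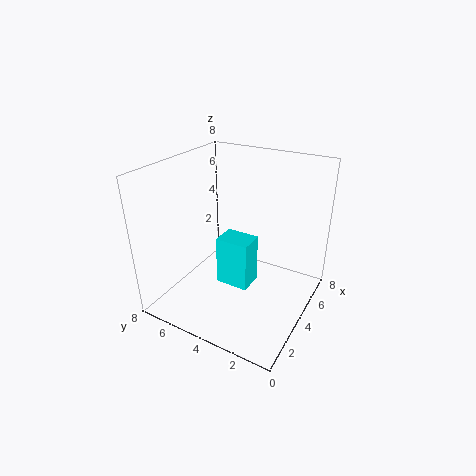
a = 4; b = 3.5; c = 0.5; p = 1.5; q = 2; col = 'cyan'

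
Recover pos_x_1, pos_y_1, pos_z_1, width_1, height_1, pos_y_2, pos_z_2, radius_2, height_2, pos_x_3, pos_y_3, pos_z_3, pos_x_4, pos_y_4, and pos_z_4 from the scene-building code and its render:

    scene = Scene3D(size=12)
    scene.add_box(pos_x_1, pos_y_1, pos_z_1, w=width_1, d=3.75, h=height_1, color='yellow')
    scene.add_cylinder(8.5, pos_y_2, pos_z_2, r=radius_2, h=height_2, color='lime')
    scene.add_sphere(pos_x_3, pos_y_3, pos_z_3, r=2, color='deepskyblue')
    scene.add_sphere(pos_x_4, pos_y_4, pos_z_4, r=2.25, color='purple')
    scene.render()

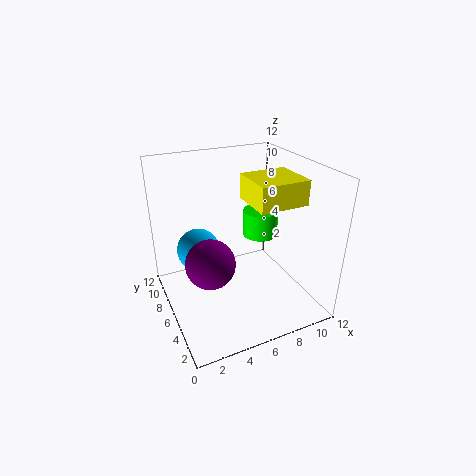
pos_x_1 = 6.5
pos_y_1 = 3
pos_z_1 = 9.25
width_1 = 4
height_1 = 2
pos_y_2 = 6.75
pos_z_2 = 5.5
radius_2 = 1.5
height_2 = 2.25
pos_x_3 = 3.75
pos_y_3 = 10
pos_z_3 = 3.25
pos_x_4 = 4
pos_y_4 = 7.5
pos_z_4 = 3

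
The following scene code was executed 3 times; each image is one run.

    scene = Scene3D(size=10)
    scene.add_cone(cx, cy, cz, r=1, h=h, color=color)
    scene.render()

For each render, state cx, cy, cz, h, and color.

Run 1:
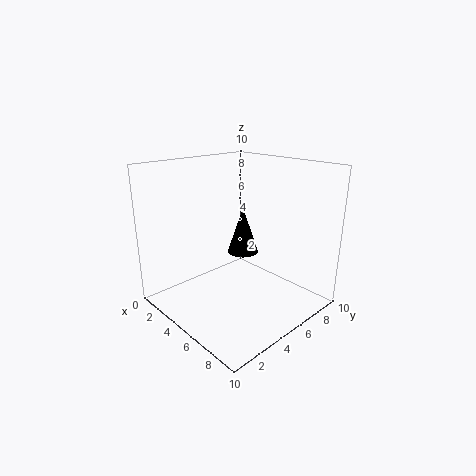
cx = 6; cy = 4.5; cz = 4.5; h = 3; color = 'black'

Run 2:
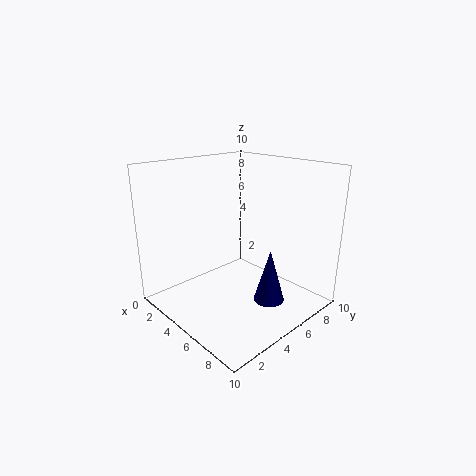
cx = 8; cy = 5; cz = 1.5; h = 3.5; color = 'navy'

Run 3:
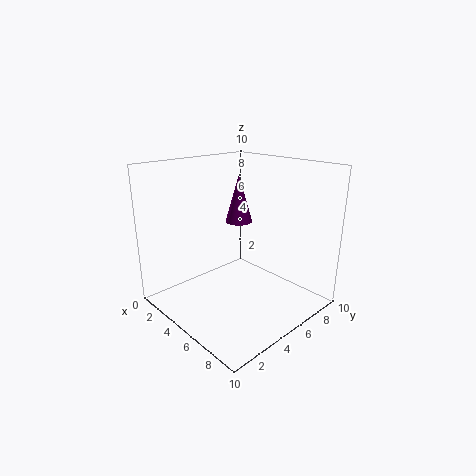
cx = 3.5; cy = 6.5; cz = 5.5; h = 3.5; color = 'purple'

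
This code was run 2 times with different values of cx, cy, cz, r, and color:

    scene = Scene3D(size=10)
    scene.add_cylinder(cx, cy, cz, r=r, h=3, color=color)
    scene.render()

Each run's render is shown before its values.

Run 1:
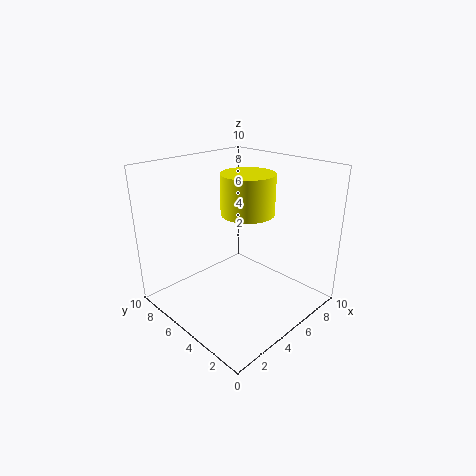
cx = 7; cy = 6; cz = 6; r = 2; color = 'yellow'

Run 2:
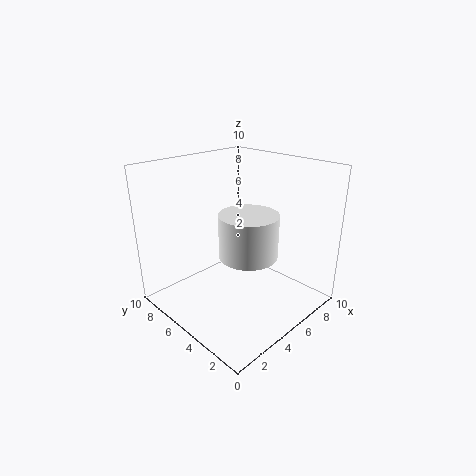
cx = 5; cy = 4; cz = 4; r = 2; color = 'white'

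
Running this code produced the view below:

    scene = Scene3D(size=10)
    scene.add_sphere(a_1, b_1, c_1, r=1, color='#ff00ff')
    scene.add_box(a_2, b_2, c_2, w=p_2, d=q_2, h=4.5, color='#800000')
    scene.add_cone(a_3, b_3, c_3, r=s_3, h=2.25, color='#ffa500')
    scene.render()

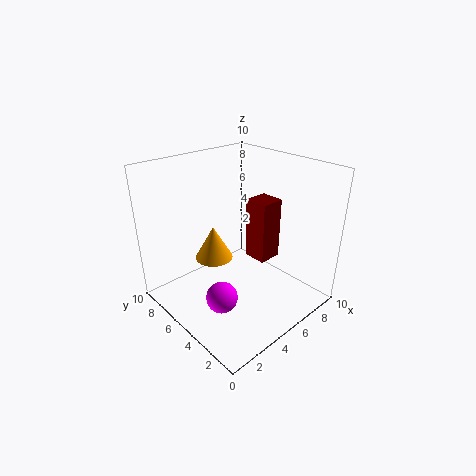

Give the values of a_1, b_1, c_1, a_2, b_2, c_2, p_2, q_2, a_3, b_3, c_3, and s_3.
a_1 = 2
b_1 = 3.25
c_1 = 2.5
a_2 = 6.5
b_2 = 4
c_2 = 2.75
p_2 = 1.75
q_2 = 1.75
a_3 = 3.25
b_3 = 5.5
c_3 = 4
s_3 = 1.25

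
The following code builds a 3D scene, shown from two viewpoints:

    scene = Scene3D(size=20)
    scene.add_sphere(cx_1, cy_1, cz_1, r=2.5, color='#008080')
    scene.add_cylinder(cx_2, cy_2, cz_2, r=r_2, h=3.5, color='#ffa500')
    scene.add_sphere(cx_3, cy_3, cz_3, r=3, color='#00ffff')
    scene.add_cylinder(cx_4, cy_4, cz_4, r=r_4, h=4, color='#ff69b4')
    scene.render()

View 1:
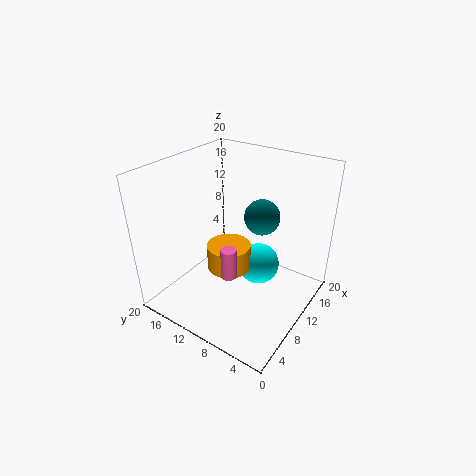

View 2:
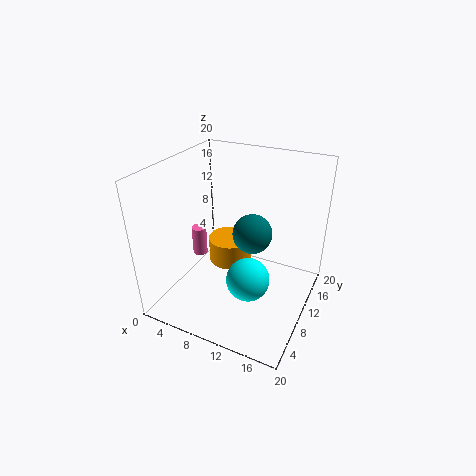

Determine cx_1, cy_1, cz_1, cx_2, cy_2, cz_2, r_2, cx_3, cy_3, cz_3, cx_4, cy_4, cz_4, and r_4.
cx_1 = 13; cy_1 = 8; cz_1 = 12.5; cx_2 = 8.5; cy_2 = 10.5; cz_2 = 6; r_2 = 3; cx_3 = 12.5; cy_3 = 8; cz_3 = 5; cx_4 = 5; cy_4 = 8; cz_4 = 7.5; r_4 = 1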